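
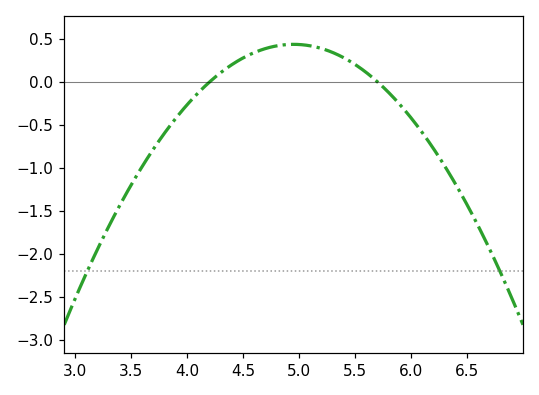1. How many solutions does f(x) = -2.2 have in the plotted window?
2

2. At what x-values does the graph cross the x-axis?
4.2, 5.7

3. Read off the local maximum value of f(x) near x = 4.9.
0.45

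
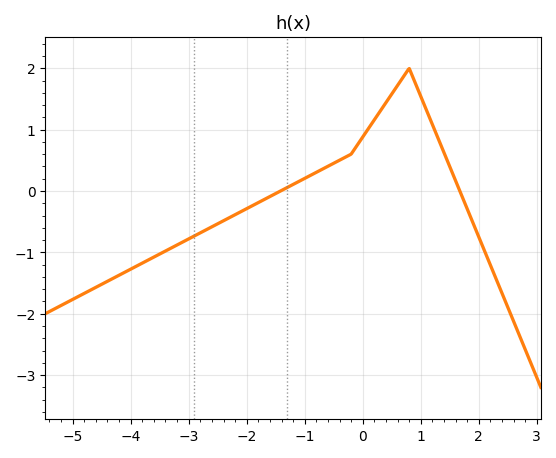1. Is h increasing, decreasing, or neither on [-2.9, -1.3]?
increasing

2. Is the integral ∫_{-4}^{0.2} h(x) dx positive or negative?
negative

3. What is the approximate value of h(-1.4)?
0.008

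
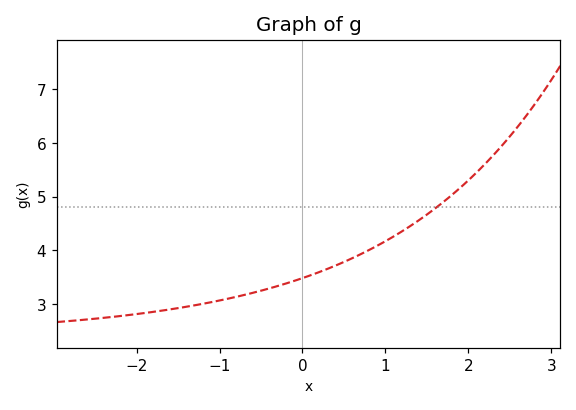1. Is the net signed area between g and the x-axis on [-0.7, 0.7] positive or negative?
positive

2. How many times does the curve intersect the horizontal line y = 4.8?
1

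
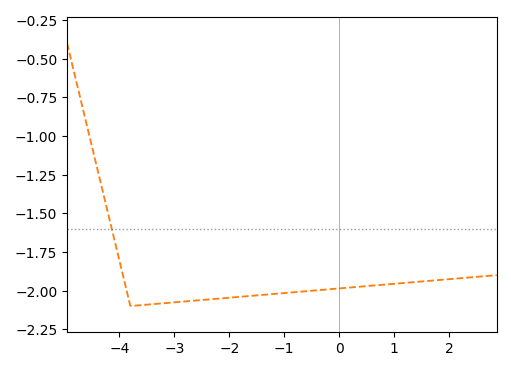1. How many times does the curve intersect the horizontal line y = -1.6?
1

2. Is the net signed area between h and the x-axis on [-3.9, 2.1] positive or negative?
negative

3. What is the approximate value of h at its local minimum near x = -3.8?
-2.1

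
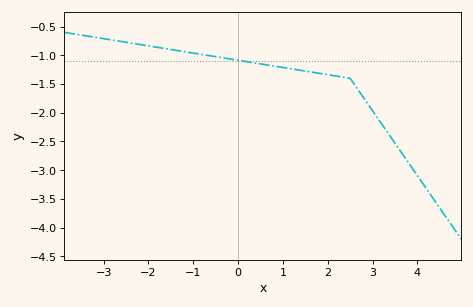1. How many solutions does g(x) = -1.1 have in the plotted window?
1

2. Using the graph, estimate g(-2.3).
-0.8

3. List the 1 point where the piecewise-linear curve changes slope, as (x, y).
(2.5, -1.4)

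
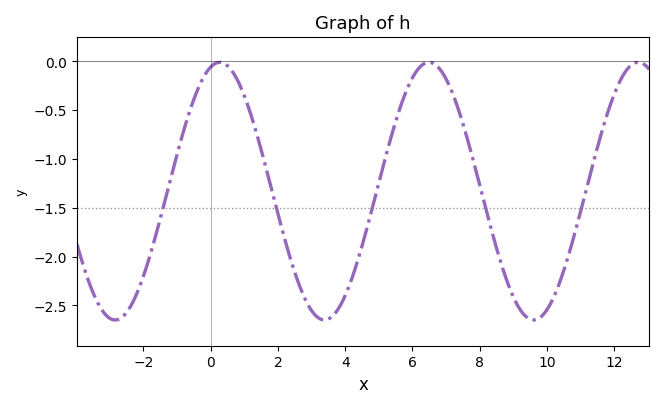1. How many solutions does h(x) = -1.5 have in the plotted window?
5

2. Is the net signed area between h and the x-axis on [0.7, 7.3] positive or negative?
negative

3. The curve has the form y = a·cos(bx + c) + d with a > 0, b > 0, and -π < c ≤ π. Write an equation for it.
y = 1.32cos(1.01x - 0.272) - 1.33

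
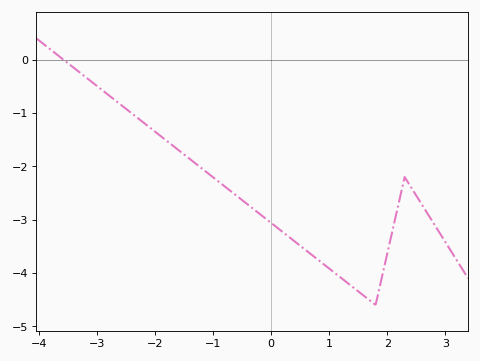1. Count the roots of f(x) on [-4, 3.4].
1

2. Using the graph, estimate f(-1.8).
-1.5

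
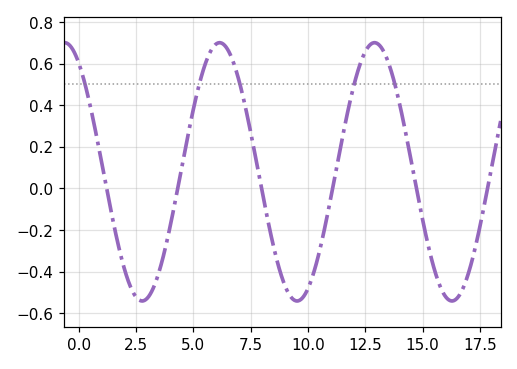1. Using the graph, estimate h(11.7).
0.36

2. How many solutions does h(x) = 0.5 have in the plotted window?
5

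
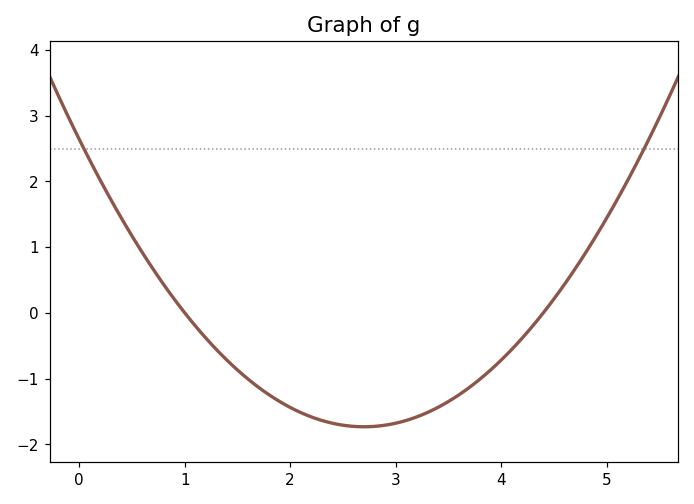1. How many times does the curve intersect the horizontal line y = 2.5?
2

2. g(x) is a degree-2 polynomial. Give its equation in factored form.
y = 0.6(x - 1)(x - 4.4)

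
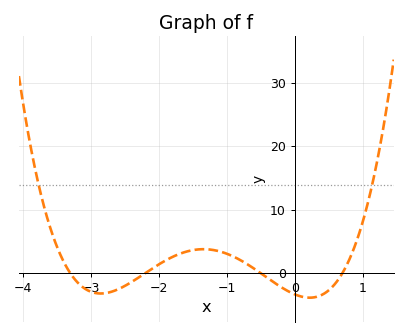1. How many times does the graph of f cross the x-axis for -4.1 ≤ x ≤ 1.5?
4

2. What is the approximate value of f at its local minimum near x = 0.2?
-3.86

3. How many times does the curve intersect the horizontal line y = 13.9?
2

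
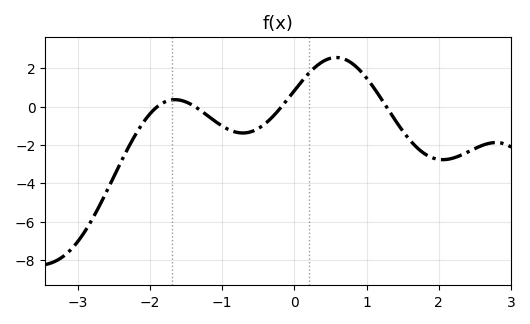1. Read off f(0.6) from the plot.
2.56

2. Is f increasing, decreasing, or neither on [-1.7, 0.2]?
neither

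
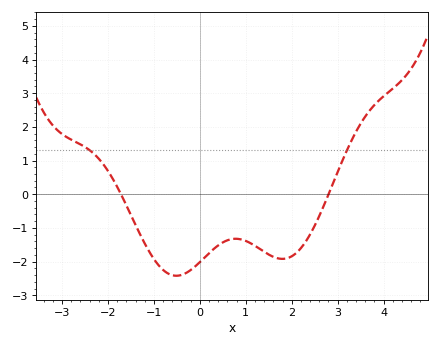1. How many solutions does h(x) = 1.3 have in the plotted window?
2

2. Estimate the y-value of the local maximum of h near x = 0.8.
-1.32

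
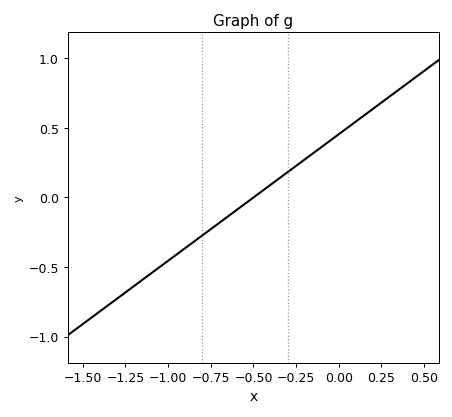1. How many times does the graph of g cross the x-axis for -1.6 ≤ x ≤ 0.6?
1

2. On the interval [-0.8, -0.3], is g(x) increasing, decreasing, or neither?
increasing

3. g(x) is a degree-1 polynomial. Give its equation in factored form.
y = 0.91(x + 0.5)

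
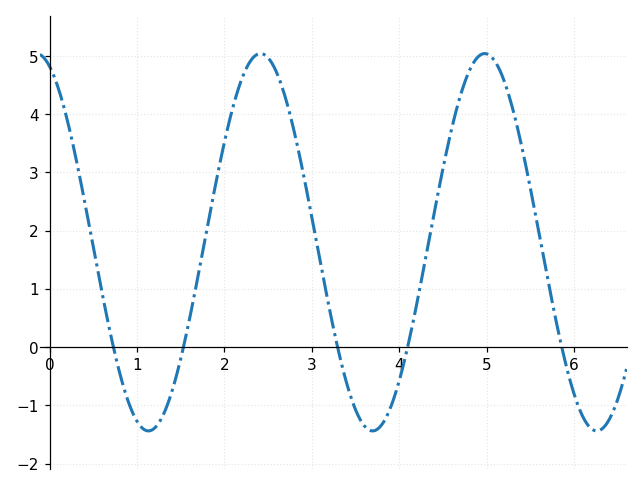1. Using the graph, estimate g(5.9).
-0.3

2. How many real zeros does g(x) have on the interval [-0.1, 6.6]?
5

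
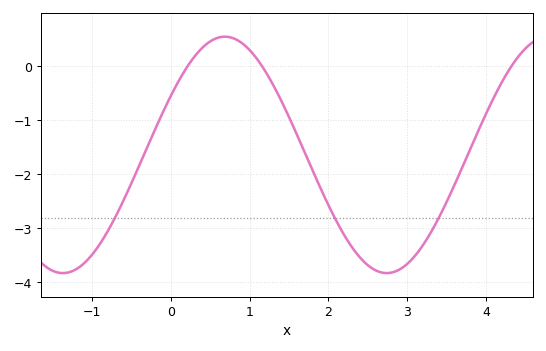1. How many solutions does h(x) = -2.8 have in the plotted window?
3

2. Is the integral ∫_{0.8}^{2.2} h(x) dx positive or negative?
negative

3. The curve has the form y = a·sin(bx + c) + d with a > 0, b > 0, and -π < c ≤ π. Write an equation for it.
y = 2.19sin(1.53x + 0.52) - 1.64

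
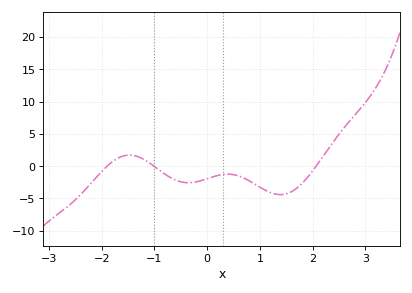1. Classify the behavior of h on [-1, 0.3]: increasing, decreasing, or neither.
neither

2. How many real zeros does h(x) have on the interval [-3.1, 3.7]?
3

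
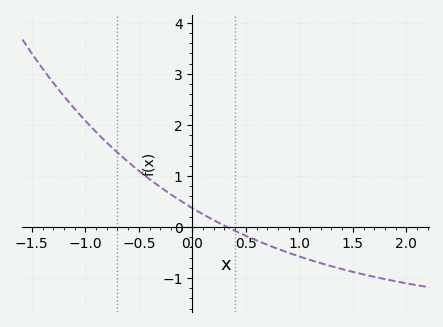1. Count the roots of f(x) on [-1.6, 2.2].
1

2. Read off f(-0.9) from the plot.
1.86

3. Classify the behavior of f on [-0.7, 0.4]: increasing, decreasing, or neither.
decreasing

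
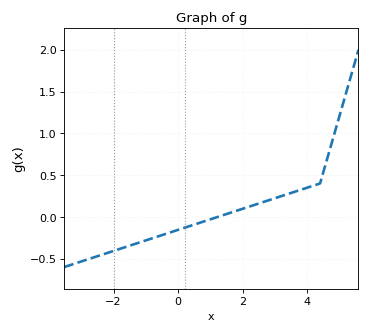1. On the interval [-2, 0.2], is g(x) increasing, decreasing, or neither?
increasing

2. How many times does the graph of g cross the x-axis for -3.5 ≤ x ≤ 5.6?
1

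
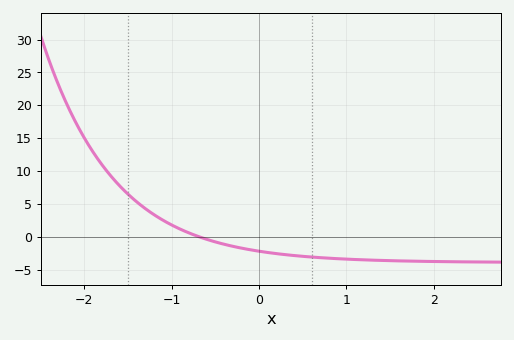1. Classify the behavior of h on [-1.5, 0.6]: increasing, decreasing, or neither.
decreasing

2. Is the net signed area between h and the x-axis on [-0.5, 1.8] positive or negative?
negative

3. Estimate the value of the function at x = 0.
-2.18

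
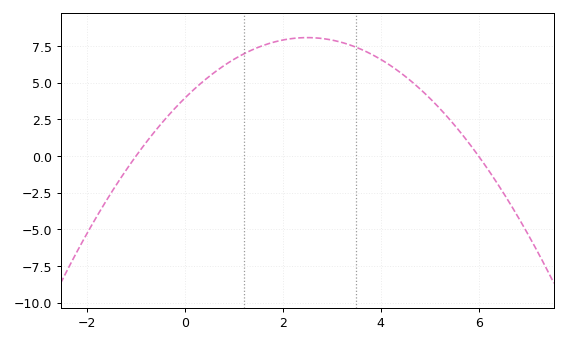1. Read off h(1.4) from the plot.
7.29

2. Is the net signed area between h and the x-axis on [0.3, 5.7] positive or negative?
positive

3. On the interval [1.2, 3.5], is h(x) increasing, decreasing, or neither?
neither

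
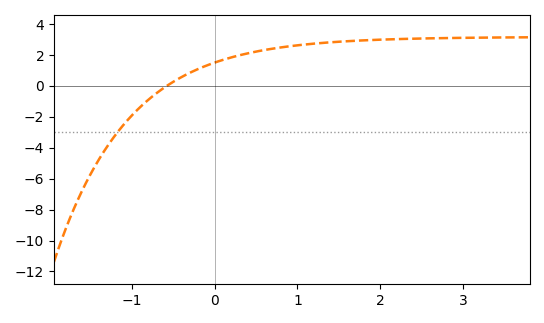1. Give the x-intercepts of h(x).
-0.575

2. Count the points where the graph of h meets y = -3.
1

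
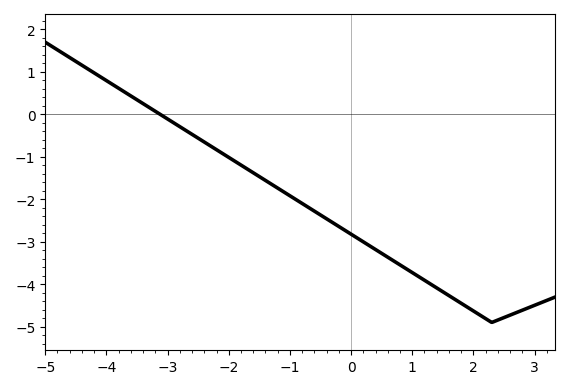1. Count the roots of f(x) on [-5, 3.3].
1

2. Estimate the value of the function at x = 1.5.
-4.18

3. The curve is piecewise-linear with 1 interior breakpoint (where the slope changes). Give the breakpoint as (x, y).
(2.3, -4.9)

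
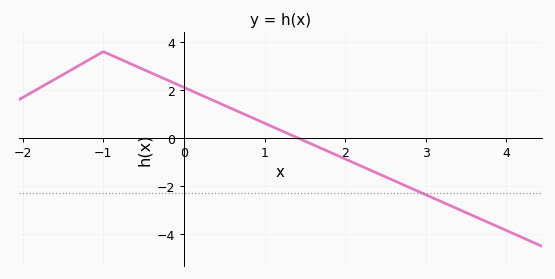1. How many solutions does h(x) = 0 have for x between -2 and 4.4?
1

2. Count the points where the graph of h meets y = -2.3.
1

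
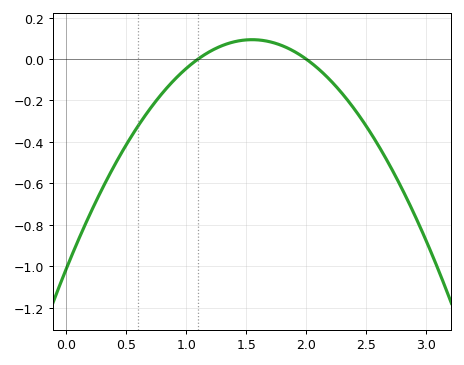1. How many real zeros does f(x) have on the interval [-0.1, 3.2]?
2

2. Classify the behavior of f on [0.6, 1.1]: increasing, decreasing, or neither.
increasing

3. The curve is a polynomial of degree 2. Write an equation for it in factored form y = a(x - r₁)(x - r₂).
y = -0.46(x - 1.1)(x - 2)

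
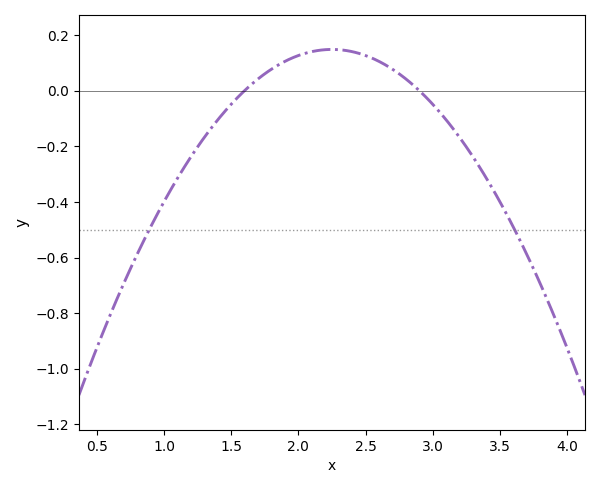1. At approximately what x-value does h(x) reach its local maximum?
2.25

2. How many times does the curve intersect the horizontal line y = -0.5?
2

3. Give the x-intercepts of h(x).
1.6, 2.9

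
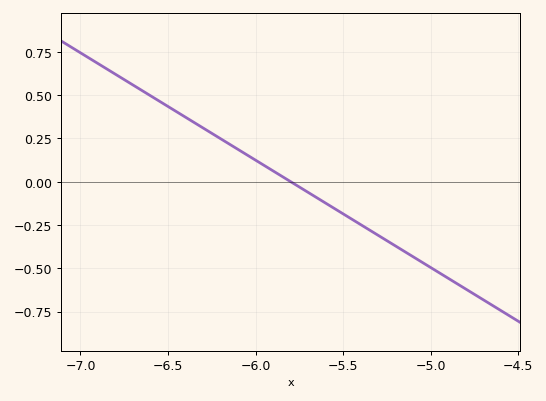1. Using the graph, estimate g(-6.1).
0.186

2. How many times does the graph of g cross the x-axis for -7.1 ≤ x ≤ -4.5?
1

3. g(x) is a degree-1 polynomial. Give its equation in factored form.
y = -0.62(x + 5.8)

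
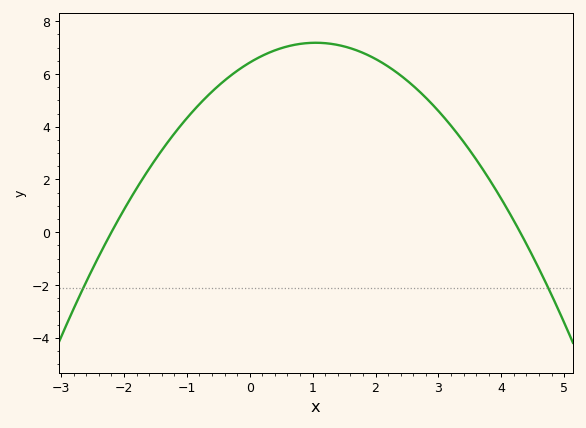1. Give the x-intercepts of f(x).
-2.2, 4.3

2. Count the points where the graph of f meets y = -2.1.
2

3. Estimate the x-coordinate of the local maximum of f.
1.05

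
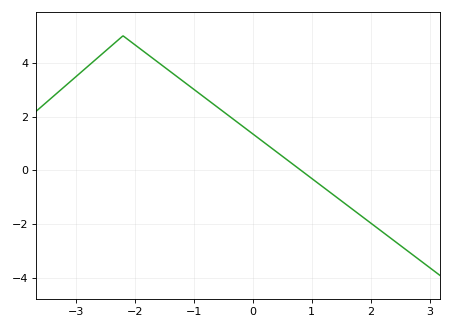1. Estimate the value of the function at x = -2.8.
3.8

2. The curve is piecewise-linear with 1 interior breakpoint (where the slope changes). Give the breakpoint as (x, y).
(-2.2, 5)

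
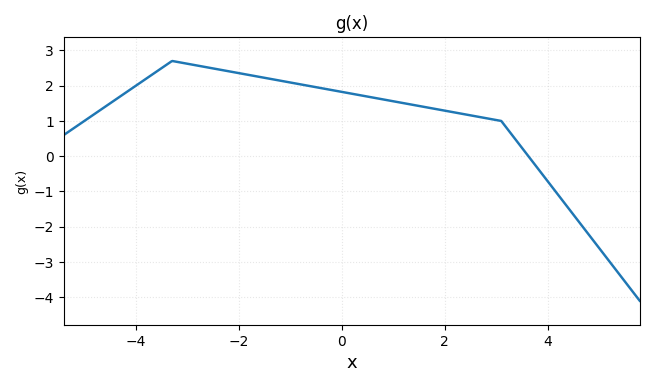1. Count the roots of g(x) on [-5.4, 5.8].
1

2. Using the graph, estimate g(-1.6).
2.2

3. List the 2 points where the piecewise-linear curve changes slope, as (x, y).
(-3.3, 2.7); (3.1, 1)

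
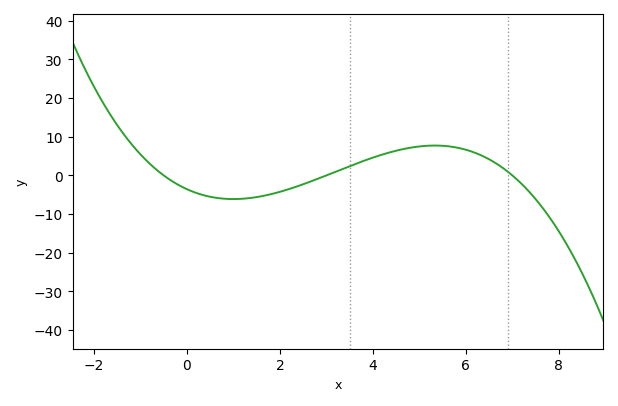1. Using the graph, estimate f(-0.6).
1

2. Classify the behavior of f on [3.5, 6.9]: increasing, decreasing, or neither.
neither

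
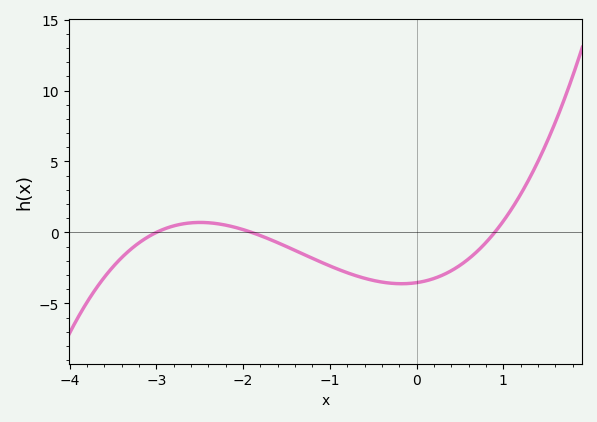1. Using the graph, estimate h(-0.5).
-3.38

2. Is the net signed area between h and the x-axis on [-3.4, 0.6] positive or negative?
negative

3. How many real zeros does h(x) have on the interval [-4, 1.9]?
3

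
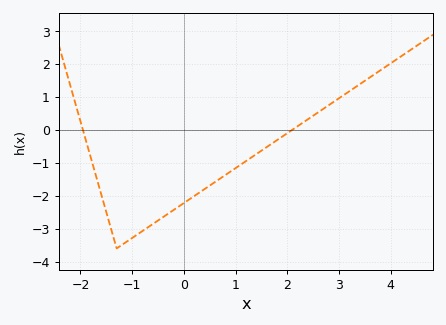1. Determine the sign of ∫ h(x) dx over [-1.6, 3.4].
negative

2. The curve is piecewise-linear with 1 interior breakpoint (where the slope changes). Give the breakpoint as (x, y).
(-1.3, -3.6)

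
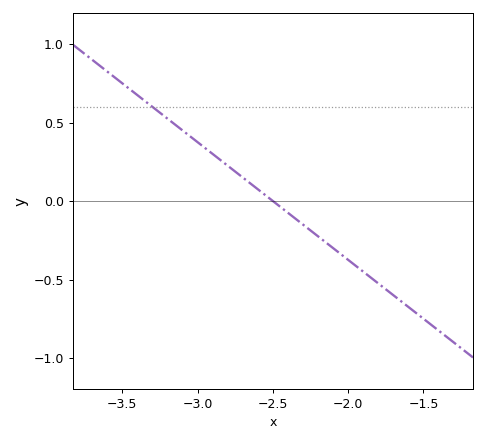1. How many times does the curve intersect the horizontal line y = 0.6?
1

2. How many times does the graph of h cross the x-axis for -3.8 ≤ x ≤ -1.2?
1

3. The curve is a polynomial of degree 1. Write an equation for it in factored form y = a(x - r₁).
y = -0.75(x + 2.5)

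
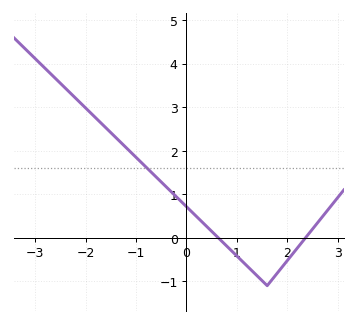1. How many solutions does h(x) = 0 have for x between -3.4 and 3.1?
2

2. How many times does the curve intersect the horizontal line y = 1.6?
1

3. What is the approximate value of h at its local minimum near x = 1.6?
-1.1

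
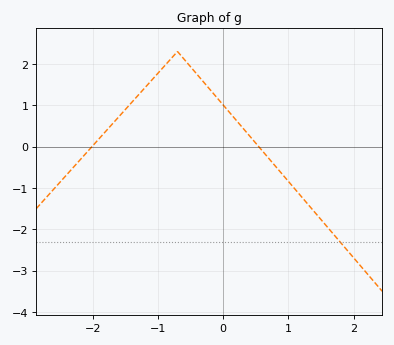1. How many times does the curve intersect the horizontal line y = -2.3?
1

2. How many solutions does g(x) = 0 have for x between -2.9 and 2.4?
2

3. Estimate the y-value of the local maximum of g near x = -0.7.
2.3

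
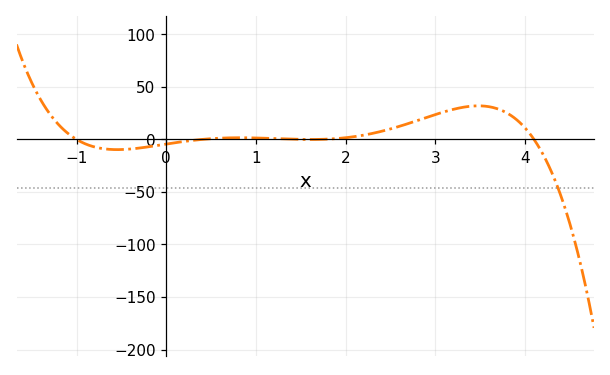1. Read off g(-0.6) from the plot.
-10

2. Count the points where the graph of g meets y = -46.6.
1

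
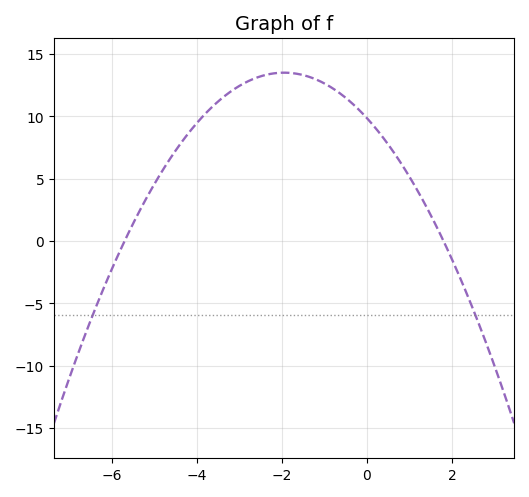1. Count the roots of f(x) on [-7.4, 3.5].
2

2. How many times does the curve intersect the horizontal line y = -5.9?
2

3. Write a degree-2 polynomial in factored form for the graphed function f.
y = -0.96(x + 5.7)(x - 1.8)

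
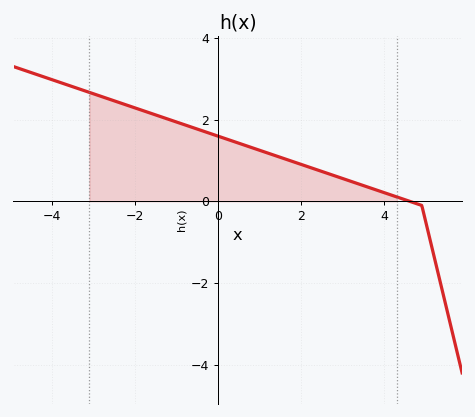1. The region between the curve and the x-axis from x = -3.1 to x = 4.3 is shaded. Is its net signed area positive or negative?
positive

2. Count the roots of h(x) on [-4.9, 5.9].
1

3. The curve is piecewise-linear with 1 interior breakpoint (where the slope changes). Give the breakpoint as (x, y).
(4.9, -0.1)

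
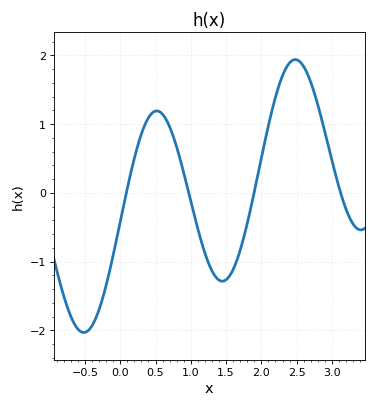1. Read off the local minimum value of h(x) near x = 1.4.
-1.3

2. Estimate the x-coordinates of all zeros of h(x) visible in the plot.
0.1, 1, 1.9, 3.1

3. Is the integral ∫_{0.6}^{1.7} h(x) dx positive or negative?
negative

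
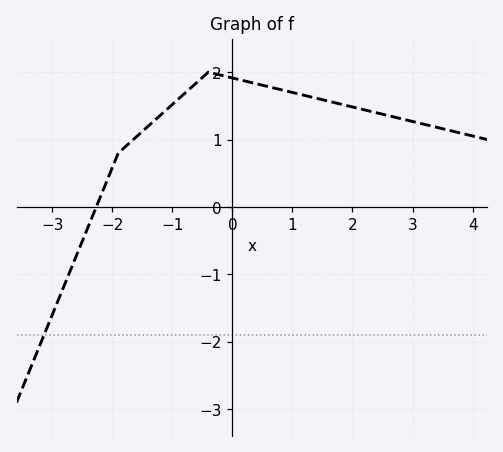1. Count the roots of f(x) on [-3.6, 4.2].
1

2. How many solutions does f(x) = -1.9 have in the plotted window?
1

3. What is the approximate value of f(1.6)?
1.6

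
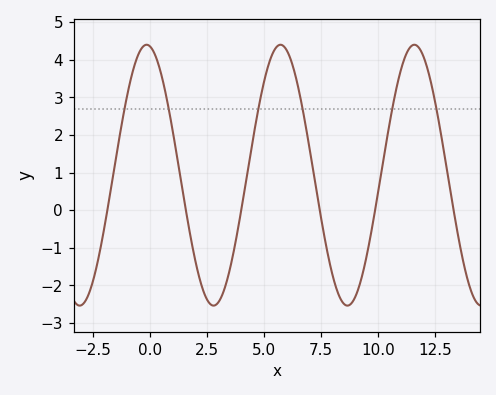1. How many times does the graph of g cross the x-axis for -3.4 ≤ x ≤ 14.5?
6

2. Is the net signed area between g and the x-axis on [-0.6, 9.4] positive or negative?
positive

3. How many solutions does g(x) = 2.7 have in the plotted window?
6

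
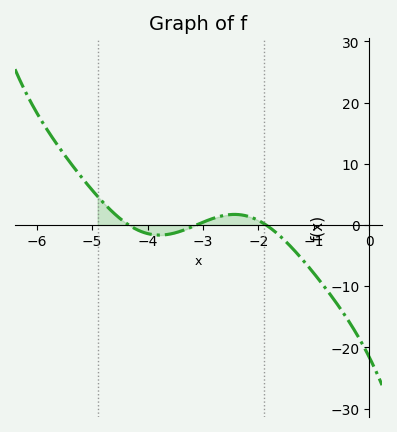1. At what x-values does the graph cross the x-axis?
-4.34, -3.12, -1.86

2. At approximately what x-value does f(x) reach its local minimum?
-3.78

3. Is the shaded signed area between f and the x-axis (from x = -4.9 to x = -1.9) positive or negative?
positive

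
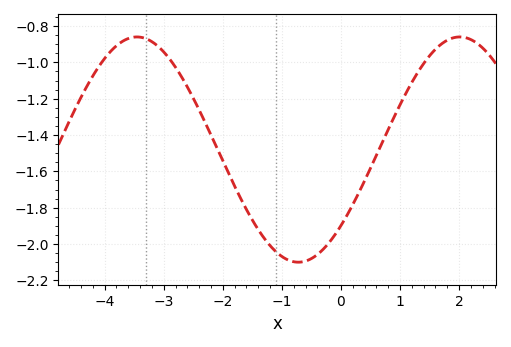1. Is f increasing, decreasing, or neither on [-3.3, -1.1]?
decreasing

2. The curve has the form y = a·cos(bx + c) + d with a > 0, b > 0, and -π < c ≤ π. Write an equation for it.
y = 0.62cos(1.15x - 2.31) - 1.48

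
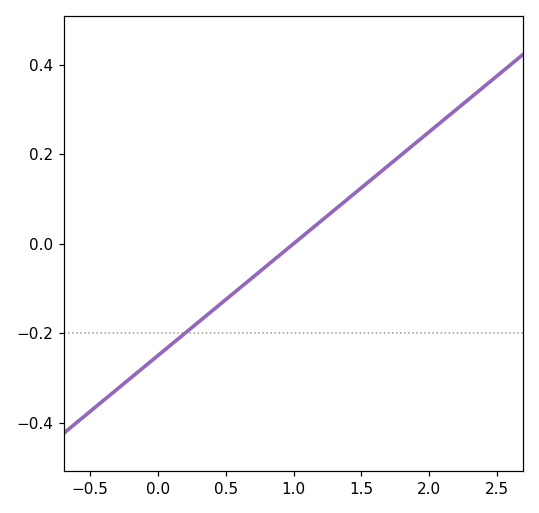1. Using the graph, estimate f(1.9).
0.225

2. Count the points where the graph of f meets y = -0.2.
1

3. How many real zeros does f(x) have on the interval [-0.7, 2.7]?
1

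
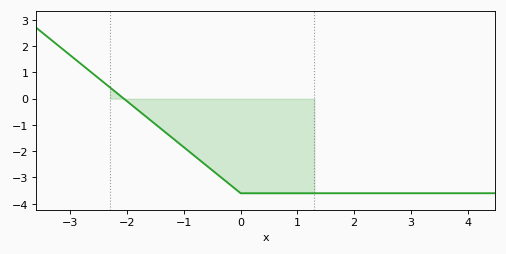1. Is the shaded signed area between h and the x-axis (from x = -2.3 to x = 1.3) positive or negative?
negative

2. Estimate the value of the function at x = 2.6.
-3.6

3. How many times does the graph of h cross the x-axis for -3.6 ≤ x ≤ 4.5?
1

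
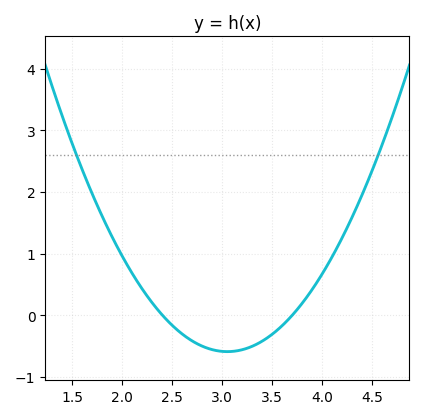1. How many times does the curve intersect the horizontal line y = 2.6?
2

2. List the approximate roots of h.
2.4, 3.7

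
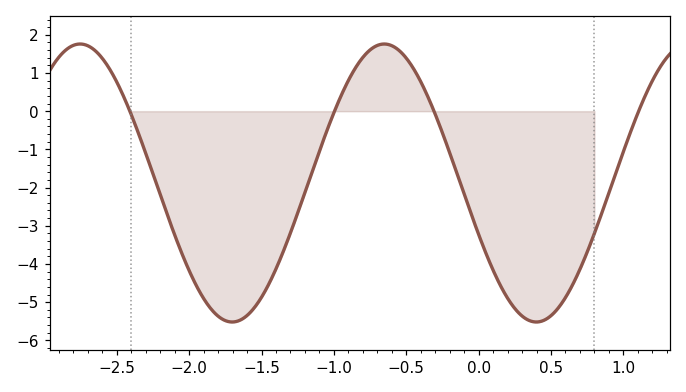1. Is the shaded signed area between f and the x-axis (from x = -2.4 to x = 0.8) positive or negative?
negative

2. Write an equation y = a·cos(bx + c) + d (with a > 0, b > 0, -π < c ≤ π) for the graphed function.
y = 3.64cos(3x + 2) - 1.88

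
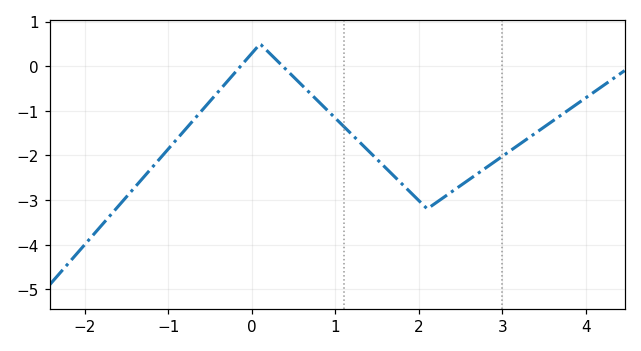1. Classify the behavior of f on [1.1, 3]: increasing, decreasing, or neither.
neither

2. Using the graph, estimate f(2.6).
-2.54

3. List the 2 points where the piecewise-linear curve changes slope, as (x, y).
(0.1, 0.5); (2.1, -3.2)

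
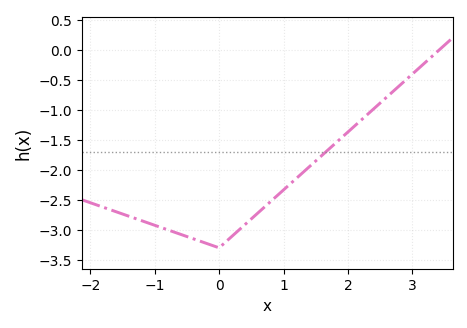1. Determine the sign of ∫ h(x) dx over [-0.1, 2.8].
negative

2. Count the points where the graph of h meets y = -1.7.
1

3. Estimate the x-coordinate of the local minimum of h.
0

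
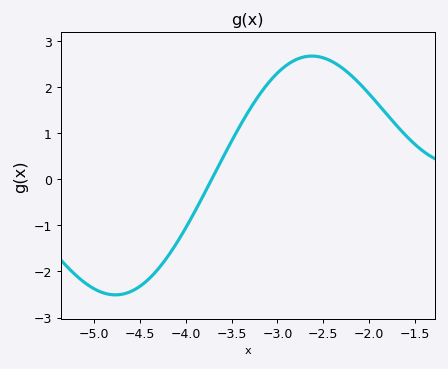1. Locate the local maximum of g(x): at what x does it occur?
-2.6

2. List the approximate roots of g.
-3.7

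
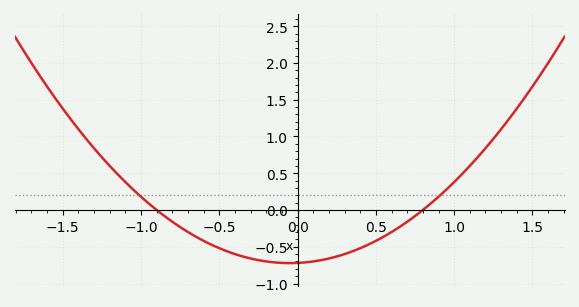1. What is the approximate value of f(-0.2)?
-0.7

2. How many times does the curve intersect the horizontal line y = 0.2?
2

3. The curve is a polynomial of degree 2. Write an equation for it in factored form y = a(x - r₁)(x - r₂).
y = 1(x + 0.9)(x - 0.8)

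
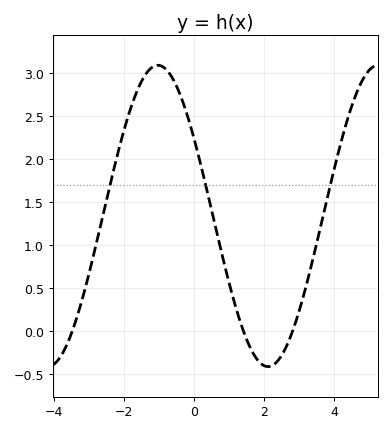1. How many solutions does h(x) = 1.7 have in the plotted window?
3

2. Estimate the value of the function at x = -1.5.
2.9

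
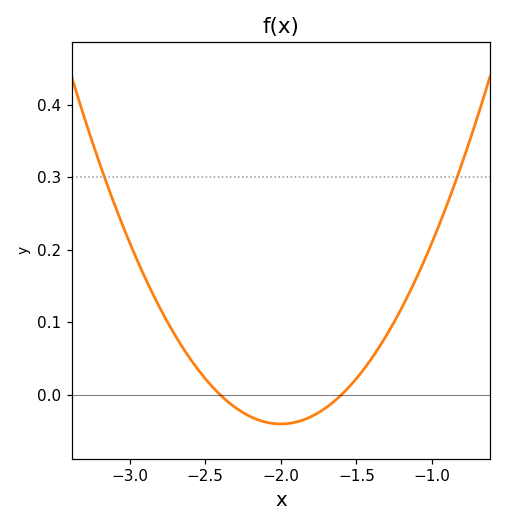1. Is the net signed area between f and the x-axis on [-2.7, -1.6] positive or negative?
negative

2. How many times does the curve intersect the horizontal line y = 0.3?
2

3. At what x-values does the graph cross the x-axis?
-2.4, -1.6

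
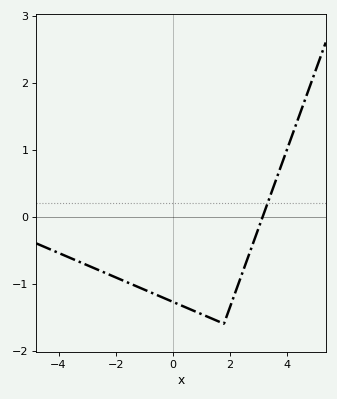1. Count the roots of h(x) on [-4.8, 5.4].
1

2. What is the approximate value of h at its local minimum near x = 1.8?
-1.6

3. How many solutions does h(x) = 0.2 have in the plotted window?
1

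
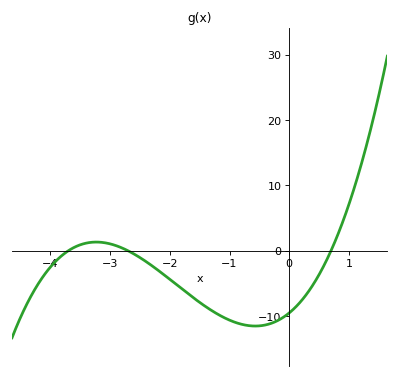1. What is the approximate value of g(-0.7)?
-11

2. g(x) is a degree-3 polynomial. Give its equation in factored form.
y = 1.36(x + 3.7)(x + 2.7)(x - 0.7)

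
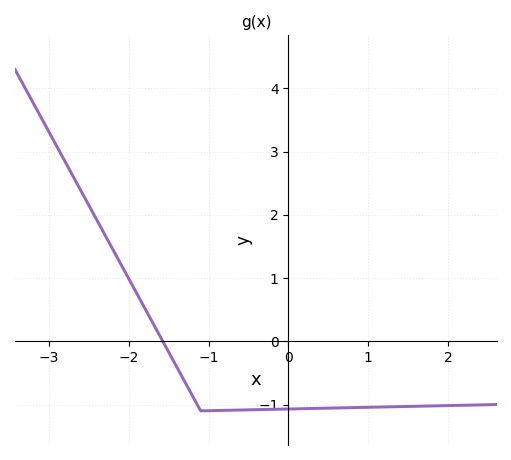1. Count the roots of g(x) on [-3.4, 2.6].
1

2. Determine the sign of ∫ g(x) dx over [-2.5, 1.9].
negative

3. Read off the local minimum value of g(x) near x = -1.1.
-1.1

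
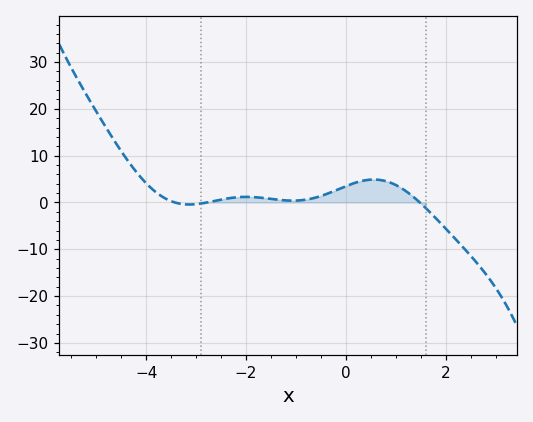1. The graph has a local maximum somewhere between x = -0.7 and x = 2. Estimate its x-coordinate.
0.558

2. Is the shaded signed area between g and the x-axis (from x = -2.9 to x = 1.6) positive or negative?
positive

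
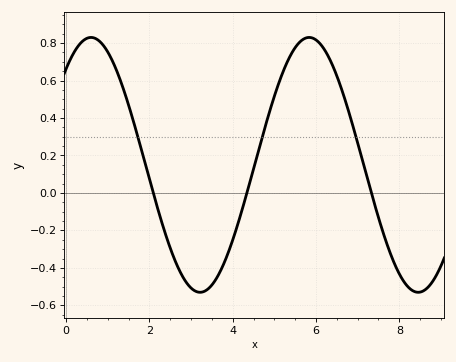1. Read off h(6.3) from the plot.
0.72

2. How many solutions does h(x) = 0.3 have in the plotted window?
3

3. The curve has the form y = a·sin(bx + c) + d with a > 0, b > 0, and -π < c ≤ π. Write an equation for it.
y = 0.68sin(1.2x + 0.85) + 0.15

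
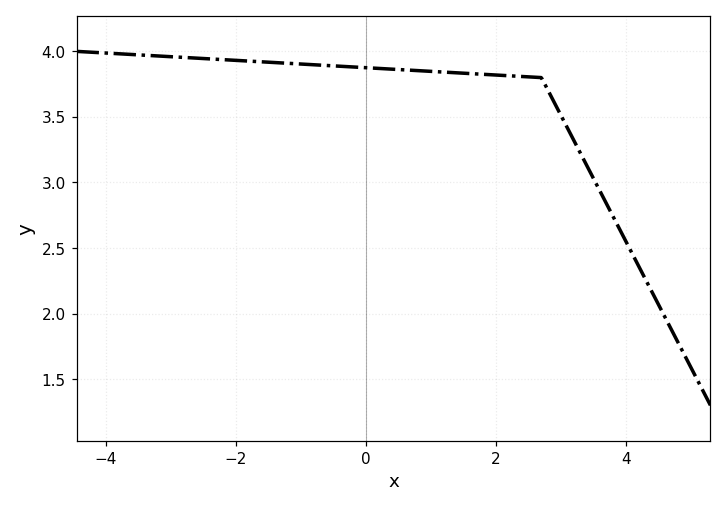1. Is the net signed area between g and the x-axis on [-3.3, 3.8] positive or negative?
positive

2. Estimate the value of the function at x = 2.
3.8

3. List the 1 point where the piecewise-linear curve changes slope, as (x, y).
(2.7, 3.8)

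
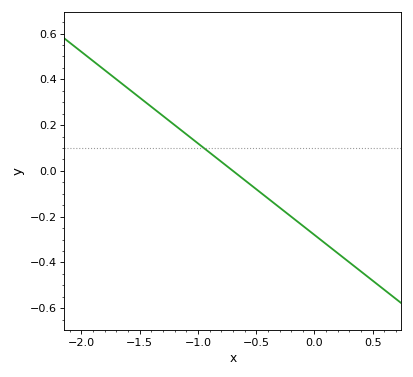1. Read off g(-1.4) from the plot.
0.28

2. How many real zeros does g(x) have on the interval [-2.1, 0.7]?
1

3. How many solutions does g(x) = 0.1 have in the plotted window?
1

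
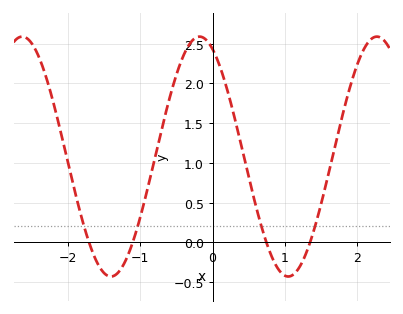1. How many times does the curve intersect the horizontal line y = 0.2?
4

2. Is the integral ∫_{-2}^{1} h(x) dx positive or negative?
positive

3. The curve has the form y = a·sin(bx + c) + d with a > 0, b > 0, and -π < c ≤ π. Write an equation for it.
y = 1.51sin(2.56x + 2.03) + 1.08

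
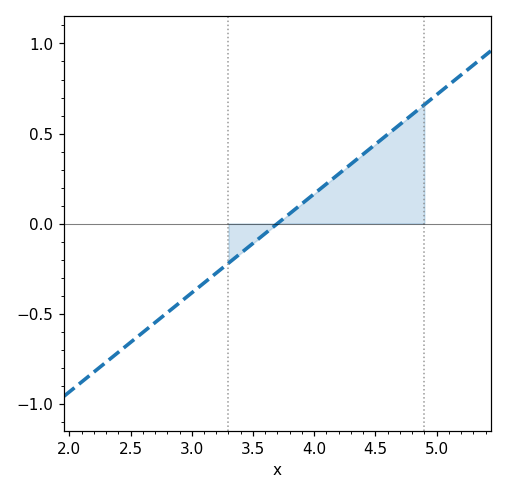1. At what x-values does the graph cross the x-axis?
3.7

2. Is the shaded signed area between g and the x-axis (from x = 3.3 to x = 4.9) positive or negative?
positive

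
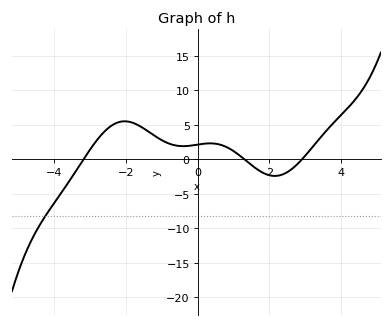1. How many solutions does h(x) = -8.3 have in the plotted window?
1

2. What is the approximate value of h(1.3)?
0.01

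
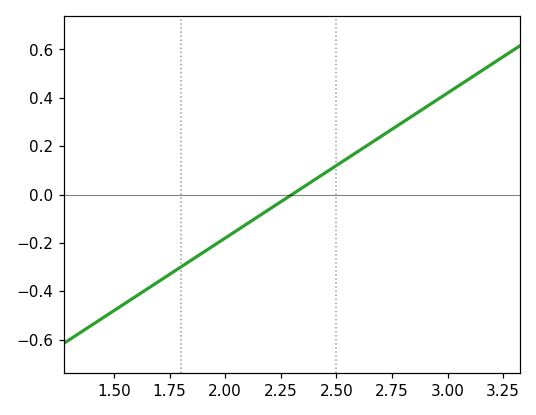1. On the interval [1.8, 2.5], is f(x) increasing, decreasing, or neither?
increasing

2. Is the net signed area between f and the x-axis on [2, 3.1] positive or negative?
positive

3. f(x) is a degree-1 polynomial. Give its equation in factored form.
y = 0.6(x - 2.3)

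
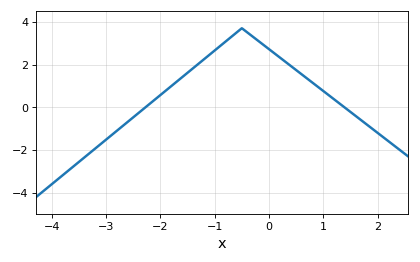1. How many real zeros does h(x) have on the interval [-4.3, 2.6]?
2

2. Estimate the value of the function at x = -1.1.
2.45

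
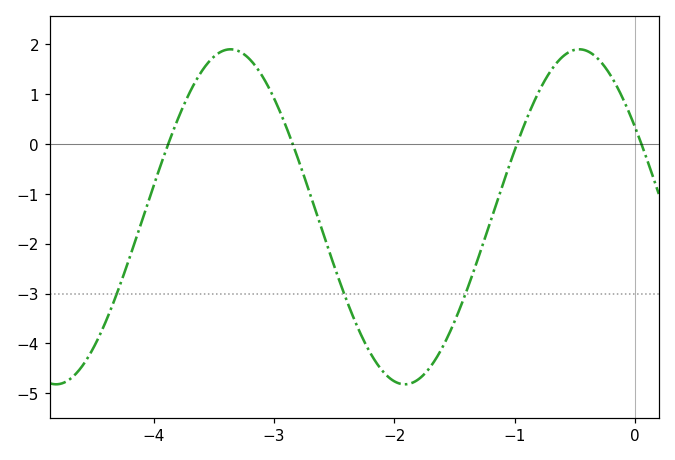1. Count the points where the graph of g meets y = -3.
3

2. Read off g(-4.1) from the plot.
-1.57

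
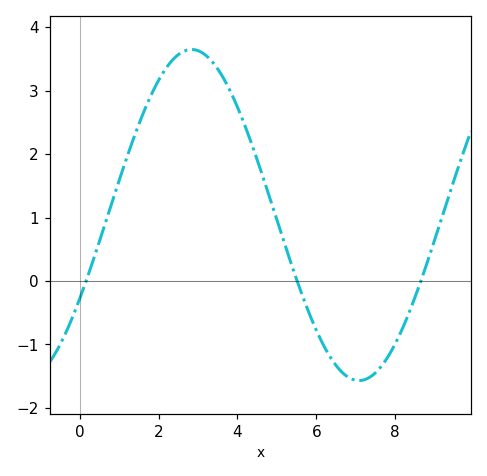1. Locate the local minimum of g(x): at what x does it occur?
7.09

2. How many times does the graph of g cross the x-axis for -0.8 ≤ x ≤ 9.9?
3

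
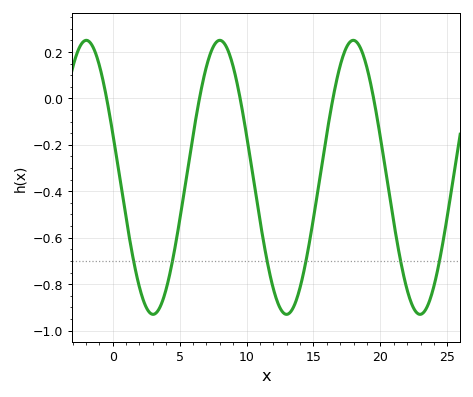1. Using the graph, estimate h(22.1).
-0.845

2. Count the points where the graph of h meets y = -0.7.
6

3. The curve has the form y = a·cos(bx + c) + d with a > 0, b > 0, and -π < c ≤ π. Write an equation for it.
y = 0.59cos(0.63x + 1.24) - 0.34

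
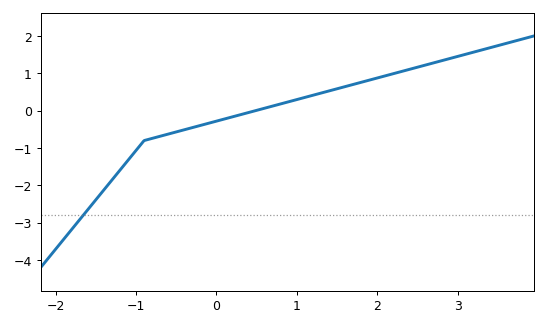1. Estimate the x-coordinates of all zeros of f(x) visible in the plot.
0.485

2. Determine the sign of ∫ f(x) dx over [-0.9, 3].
positive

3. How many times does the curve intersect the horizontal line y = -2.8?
1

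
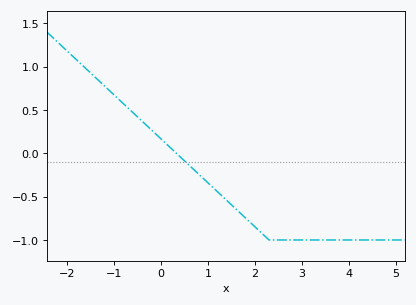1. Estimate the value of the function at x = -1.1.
0.7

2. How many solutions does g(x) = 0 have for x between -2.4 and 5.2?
1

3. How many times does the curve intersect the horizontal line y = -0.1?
1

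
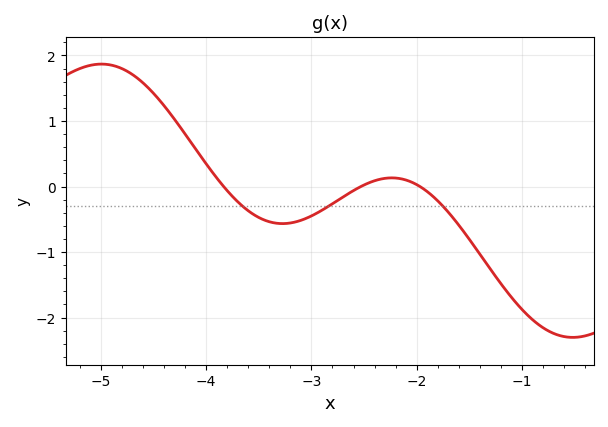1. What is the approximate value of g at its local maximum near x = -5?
1.87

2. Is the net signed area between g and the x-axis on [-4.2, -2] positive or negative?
negative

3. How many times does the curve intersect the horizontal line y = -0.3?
3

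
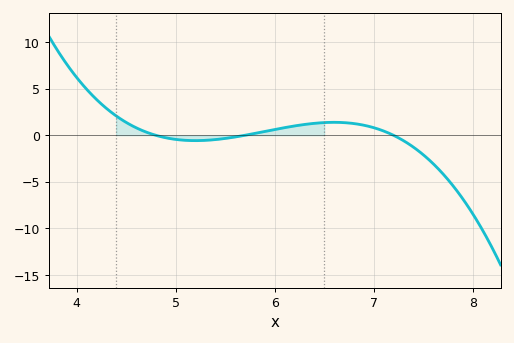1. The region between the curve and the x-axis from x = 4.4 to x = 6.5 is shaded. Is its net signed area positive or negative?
positive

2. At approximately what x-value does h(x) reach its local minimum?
5.2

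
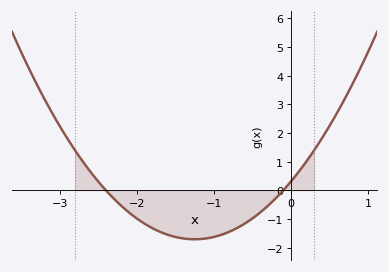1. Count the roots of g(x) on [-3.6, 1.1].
2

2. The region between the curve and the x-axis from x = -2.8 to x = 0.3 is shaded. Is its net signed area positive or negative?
negative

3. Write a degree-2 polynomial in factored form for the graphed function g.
y = 1.29(x + 2.4)(x + 0.1)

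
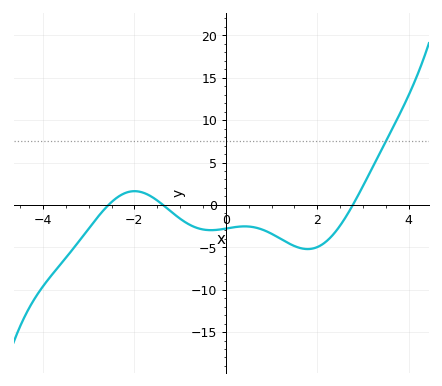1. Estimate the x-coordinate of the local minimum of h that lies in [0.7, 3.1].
1.8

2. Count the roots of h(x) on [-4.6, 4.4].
3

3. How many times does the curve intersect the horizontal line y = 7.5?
1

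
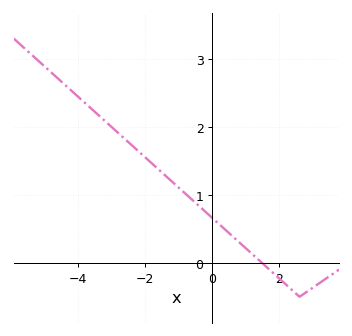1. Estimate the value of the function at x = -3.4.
2.2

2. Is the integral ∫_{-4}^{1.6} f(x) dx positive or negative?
positive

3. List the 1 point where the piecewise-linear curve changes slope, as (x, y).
(2.6, -0.5)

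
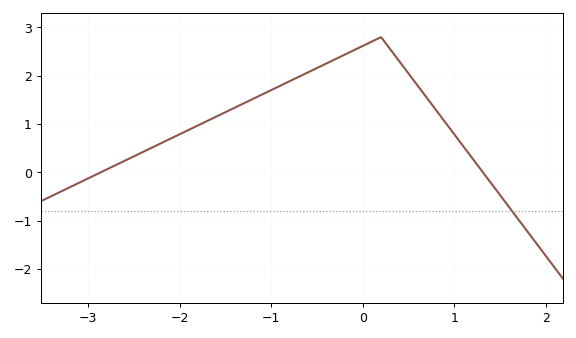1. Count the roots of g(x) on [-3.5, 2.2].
2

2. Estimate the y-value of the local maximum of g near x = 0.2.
2.8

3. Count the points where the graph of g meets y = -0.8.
1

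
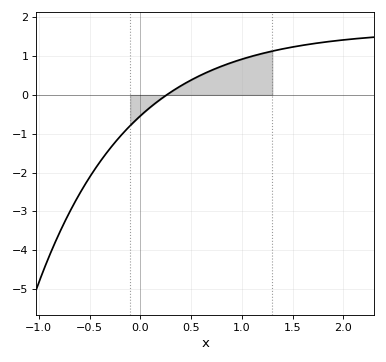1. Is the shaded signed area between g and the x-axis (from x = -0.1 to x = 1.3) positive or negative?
positive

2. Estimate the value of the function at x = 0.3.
0.1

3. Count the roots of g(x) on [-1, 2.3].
1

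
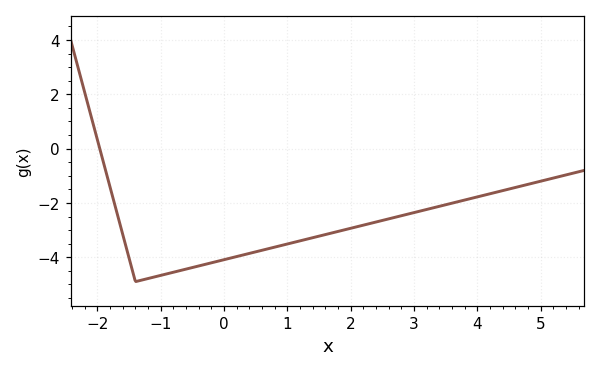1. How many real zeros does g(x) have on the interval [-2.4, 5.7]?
1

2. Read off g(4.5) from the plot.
-1.4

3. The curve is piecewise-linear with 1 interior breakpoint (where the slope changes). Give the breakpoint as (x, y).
(-1.4, -4.9)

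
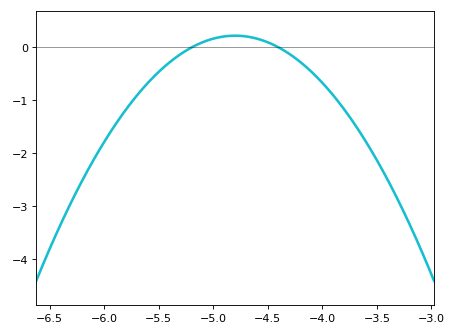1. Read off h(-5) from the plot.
0.167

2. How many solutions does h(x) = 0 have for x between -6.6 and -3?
2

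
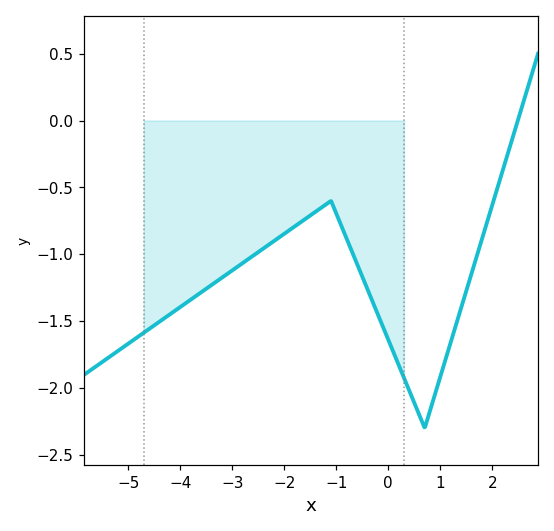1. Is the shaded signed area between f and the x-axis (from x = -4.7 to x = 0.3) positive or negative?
negative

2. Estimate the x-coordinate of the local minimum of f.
0.701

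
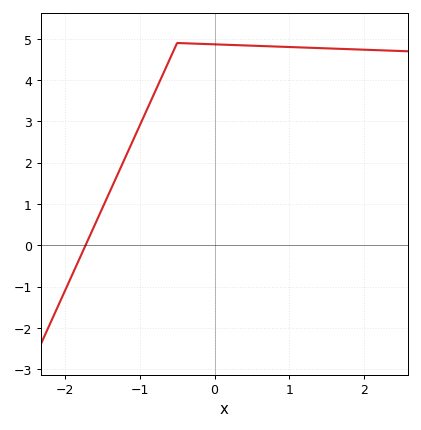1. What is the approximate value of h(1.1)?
4.8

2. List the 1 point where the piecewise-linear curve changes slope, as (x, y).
(-0.5, 4.9)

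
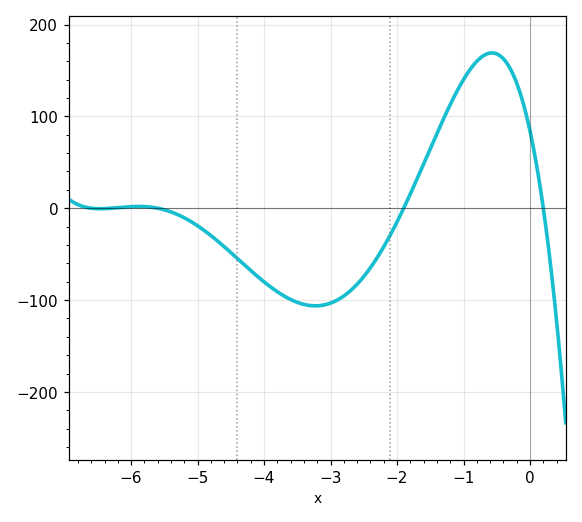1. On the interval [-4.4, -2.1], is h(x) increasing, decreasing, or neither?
neither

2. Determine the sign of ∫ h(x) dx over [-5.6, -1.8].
negative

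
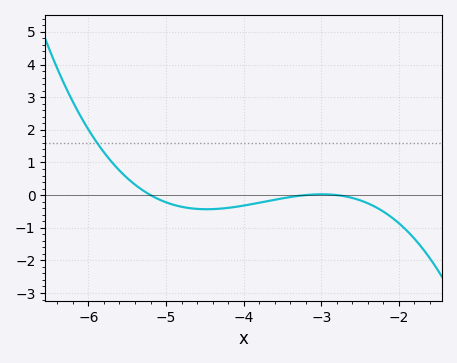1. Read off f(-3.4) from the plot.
-0.06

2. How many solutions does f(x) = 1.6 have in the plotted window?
1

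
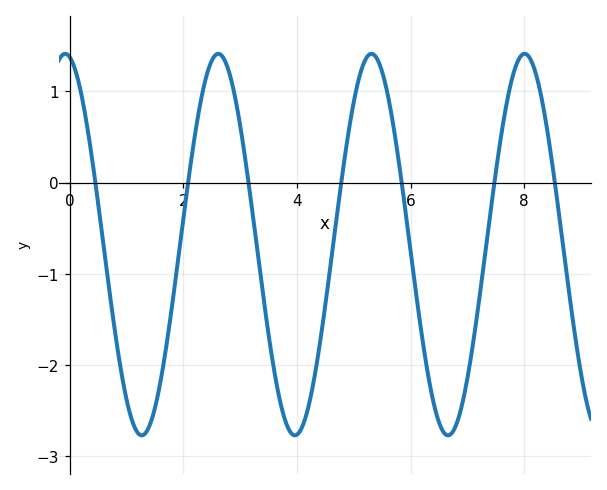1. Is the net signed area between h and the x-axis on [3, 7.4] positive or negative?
negative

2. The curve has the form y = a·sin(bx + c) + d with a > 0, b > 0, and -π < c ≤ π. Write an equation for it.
y = 2.09sin(2.33x + 1.76) - 0.68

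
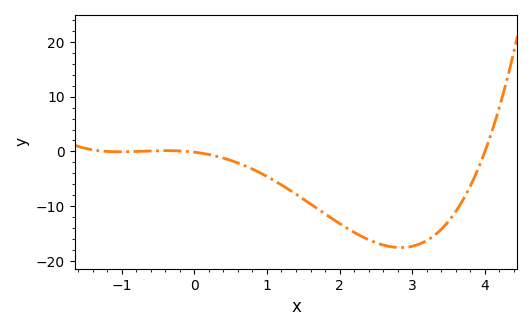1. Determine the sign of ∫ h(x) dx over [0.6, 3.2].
negative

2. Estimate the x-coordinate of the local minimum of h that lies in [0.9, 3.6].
2.84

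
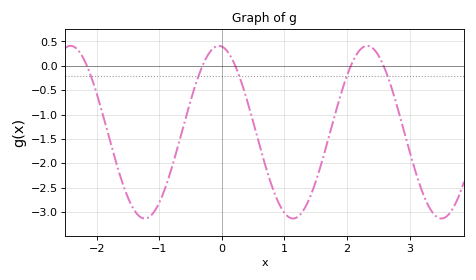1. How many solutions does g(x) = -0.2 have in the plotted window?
5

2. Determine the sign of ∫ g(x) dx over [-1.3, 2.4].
negative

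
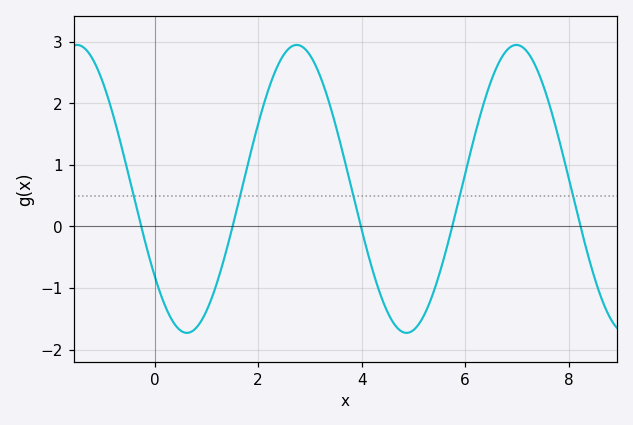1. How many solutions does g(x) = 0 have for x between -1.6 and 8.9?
5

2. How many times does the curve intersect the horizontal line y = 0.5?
5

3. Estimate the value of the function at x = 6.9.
2.9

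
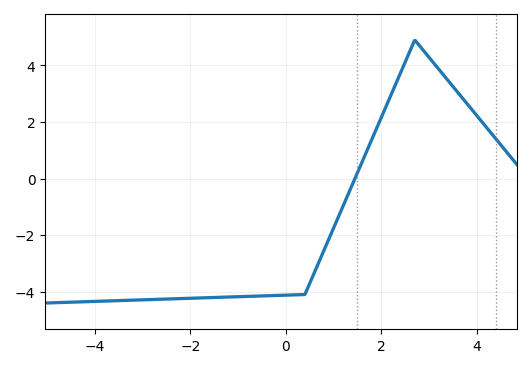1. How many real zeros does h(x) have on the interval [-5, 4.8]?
1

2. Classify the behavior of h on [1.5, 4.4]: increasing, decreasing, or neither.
neither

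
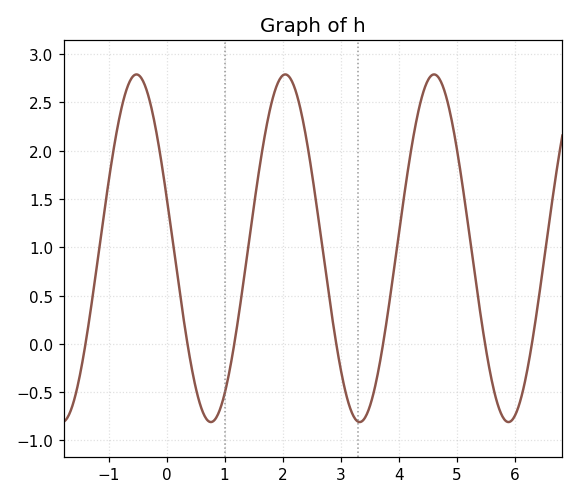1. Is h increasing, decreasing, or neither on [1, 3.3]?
neither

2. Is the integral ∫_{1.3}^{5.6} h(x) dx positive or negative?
positive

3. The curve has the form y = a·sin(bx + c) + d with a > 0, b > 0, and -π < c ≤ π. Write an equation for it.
y = 1.8sin(2.45x + 2.84) + 0.99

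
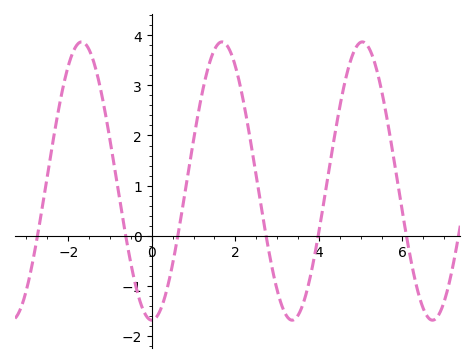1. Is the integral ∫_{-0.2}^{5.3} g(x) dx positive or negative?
positive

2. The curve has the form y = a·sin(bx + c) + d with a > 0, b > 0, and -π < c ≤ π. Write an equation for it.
y = 2.78sin(1.9x - 1.6) + 1.09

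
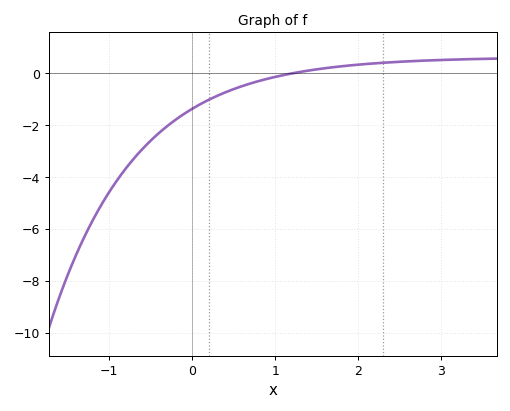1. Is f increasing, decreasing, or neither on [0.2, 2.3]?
increasing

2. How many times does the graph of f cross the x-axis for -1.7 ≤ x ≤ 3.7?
1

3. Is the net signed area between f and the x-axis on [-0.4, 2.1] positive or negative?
negative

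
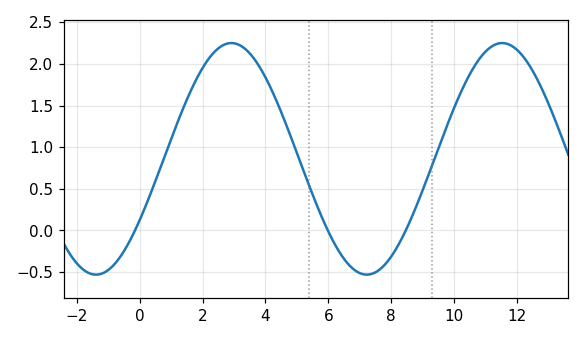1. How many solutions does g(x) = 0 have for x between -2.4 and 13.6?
3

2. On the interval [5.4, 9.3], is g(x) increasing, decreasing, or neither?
neither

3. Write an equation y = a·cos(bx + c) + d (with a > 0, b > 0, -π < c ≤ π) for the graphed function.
y = 1.39cos(0.73x - 2.13) + 0.86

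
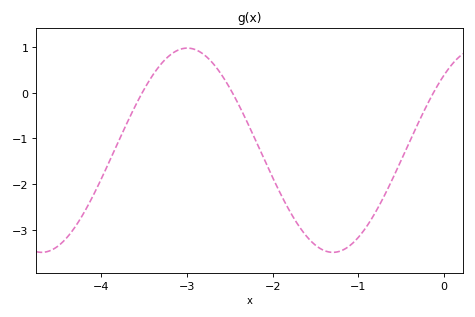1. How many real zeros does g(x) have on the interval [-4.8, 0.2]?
3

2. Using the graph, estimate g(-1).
-3.2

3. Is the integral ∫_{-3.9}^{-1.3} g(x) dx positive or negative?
negative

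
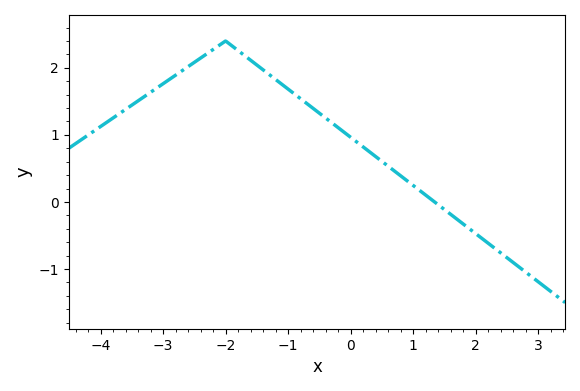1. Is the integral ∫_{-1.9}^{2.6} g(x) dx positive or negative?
positive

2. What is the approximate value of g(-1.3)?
1.9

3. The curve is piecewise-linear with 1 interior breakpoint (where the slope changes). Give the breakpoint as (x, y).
(-2, 2.4)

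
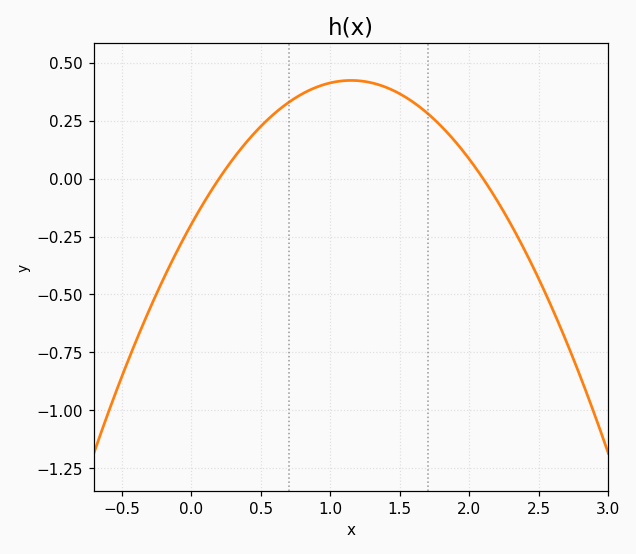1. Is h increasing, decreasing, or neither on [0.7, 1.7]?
neither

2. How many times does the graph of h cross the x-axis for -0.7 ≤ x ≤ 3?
2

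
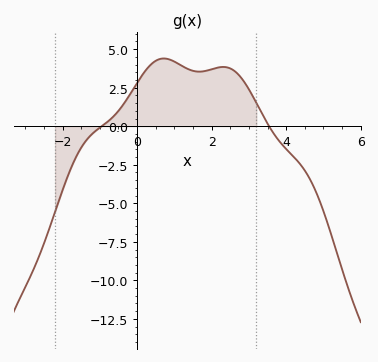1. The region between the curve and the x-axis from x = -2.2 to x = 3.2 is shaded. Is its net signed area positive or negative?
positive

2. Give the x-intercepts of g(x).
-1, 3.6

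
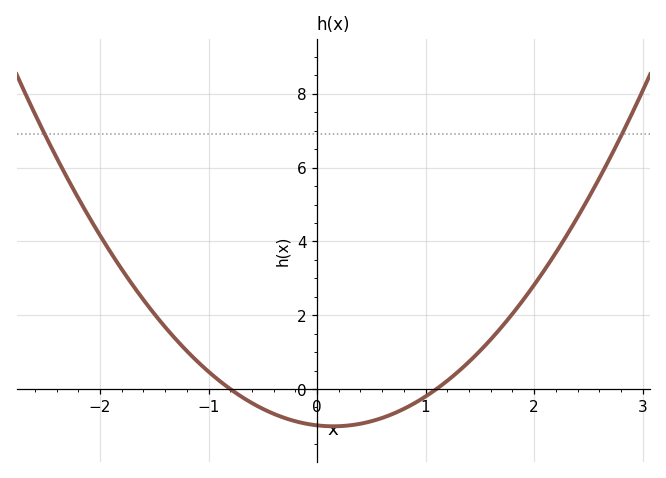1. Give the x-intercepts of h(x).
-0.8, 1.1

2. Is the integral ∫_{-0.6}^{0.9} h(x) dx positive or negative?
negative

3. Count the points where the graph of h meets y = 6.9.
2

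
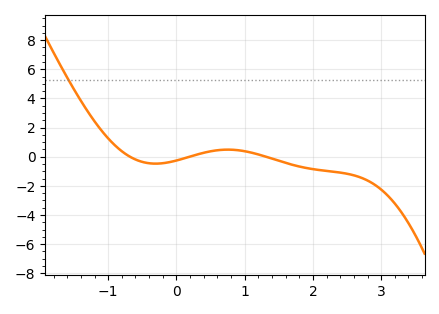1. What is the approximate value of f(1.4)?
-0.2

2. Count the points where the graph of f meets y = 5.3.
1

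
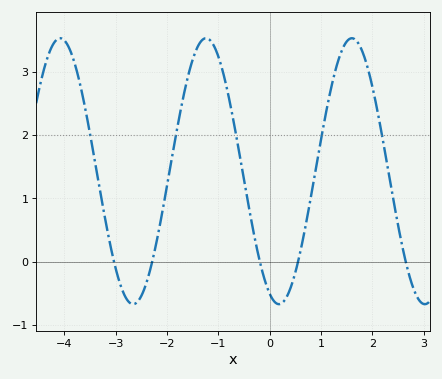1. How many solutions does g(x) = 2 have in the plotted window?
5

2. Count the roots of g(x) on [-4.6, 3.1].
5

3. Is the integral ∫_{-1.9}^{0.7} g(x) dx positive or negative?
positive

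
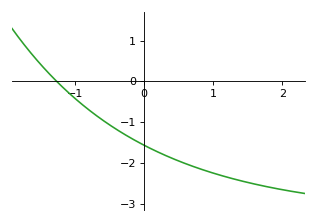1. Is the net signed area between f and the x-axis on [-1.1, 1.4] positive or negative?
negative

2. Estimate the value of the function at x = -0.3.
-1.27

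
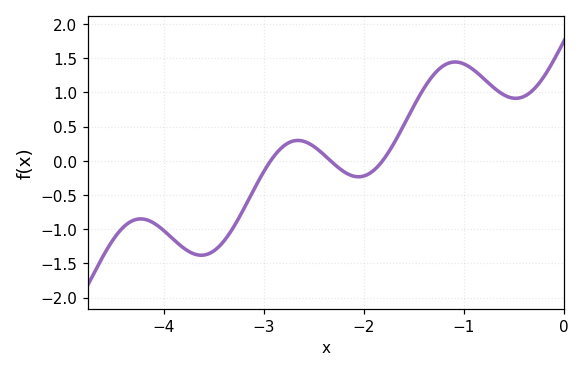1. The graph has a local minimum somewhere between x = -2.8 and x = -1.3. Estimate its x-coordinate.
-2.05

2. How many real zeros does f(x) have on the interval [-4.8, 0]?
3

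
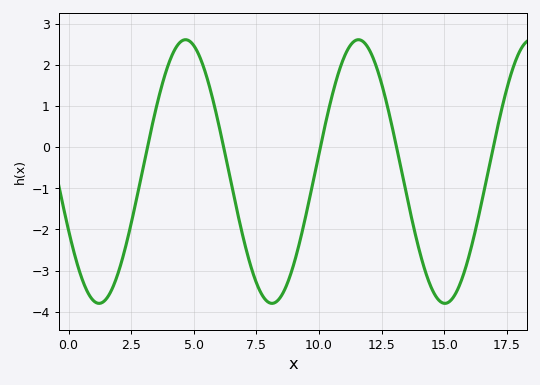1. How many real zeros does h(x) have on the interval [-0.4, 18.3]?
5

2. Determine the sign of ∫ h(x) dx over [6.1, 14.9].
negative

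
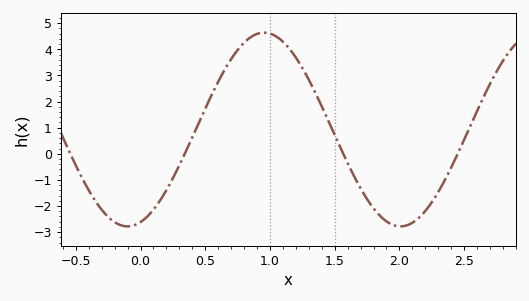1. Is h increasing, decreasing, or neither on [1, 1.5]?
decreasing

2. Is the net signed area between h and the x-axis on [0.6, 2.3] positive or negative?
positive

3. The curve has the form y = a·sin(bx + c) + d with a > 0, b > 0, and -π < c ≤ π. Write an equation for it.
y = 3.71sin(2.98x - 1.27) + 0.93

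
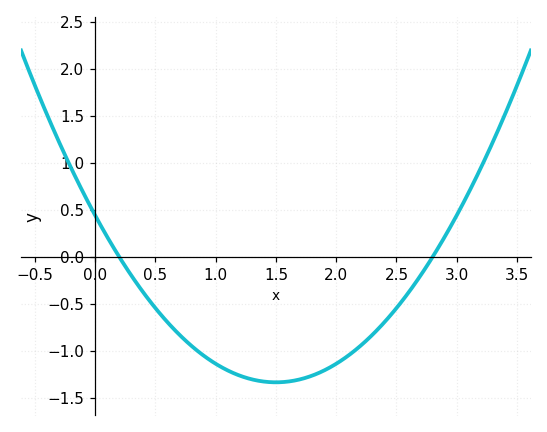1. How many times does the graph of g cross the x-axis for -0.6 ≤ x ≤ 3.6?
2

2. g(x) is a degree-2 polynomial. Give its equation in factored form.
y = 0.79(x - 0.2)(x - 2.8)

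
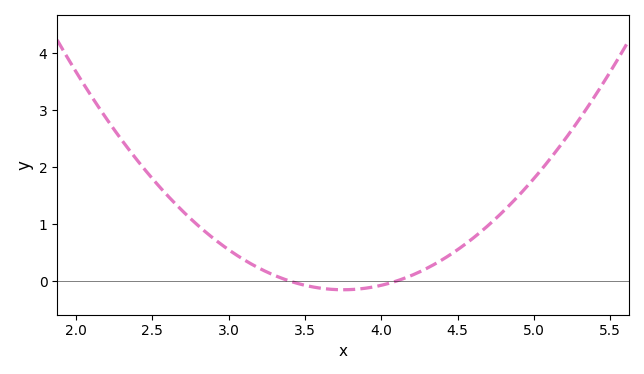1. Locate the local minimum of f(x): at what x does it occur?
3.75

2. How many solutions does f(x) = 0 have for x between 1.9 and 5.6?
2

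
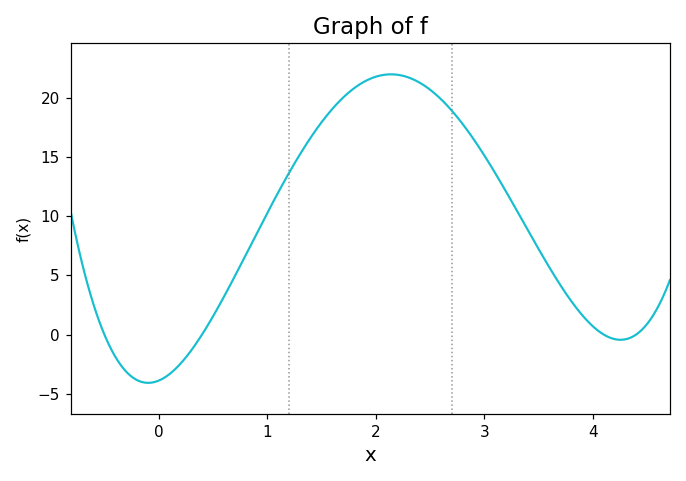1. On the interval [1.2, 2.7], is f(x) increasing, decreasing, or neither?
neither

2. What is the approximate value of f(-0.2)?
-3.85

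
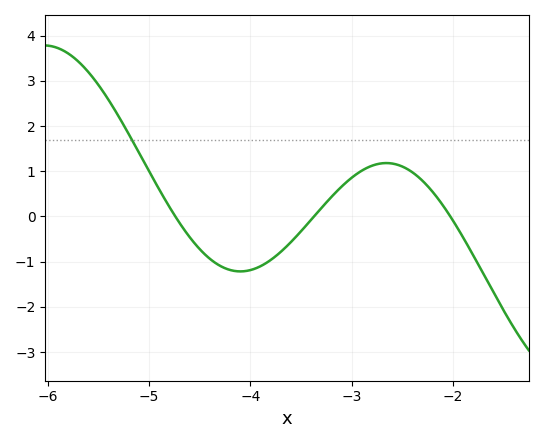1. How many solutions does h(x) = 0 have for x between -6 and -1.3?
3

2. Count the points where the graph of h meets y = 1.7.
1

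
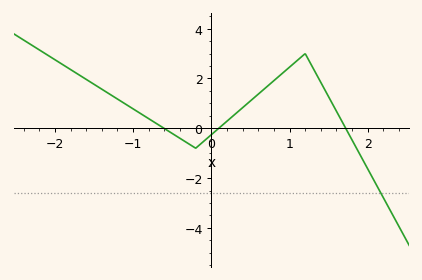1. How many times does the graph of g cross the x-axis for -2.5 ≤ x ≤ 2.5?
3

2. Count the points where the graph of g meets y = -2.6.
1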